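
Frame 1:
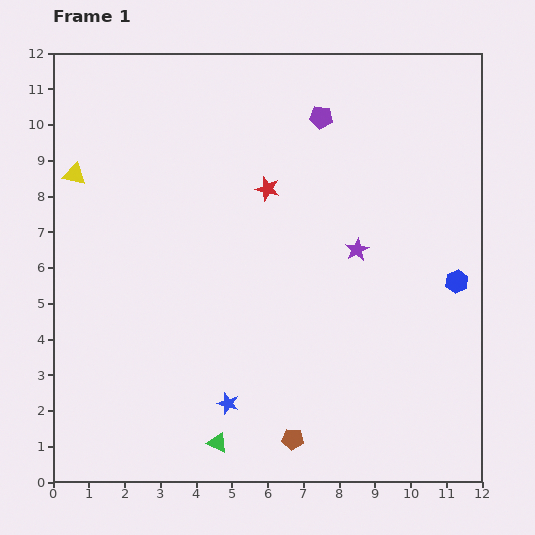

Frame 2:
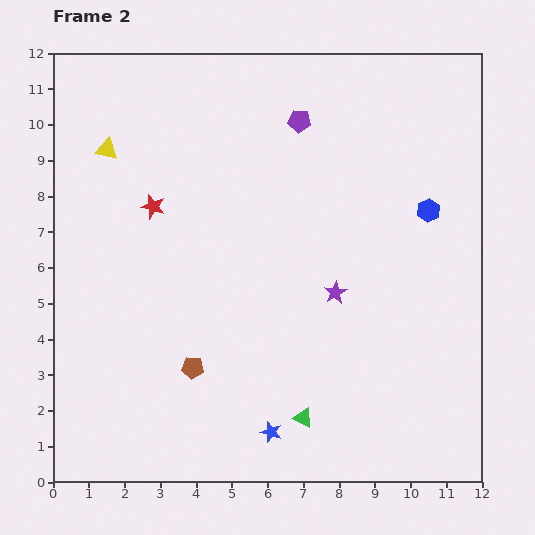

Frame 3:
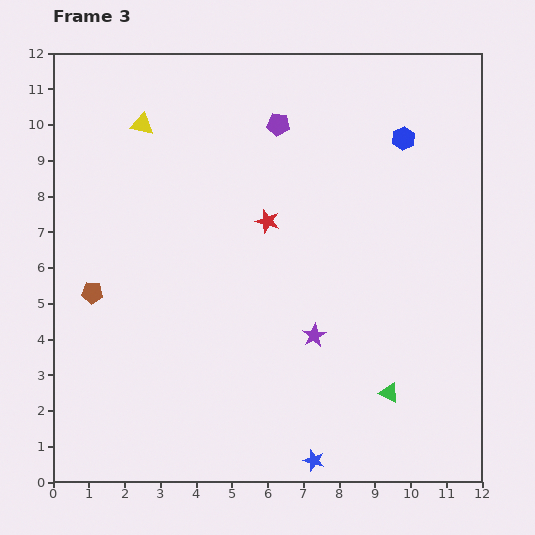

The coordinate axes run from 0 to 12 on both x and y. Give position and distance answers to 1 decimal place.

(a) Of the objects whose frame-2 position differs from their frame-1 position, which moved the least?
the purple pentagon

(moved 0.6)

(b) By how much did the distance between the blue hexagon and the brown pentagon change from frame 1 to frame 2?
+1.5

Distance in frame 1: 6.4. Distance in frame 2: 7.9.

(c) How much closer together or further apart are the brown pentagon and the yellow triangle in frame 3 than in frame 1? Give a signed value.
-4.7

Distance in frame 1: 9.6. Distance in frame 3: 4.9.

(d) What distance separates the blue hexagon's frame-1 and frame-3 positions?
4.3

The blue hexagon moved from (11.3, 5.6) to (9.8, 9.6), a distance of √(1.5² + 4.0²) ≈ 4.3.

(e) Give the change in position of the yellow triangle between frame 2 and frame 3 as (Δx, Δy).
(1.0, 0.7)

The yellow triangle was at (1.5, 9.3) in frame 2 and (2.5, 10.0) in frame 3.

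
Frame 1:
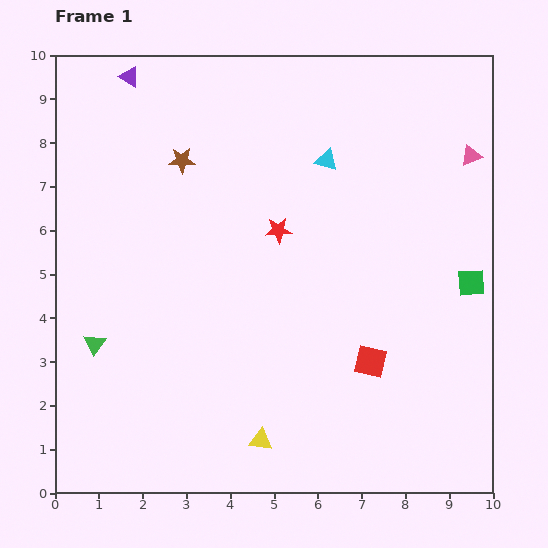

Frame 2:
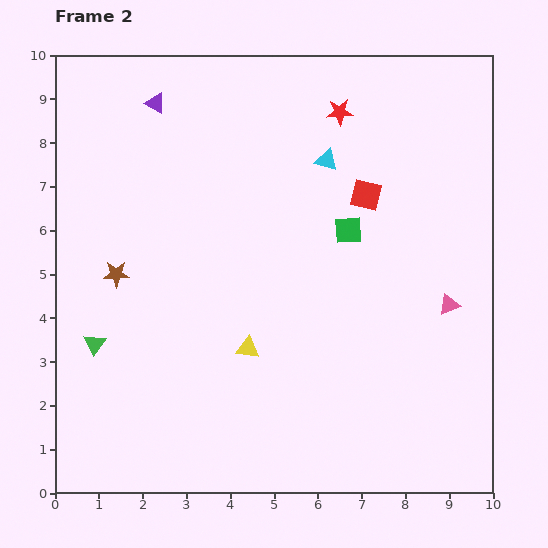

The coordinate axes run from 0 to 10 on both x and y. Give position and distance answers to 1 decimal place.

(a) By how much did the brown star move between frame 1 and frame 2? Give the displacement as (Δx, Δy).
(-1.5, -2.6)

The brown star was at (2.9, 7.6) in frame 1 and (1.4, 5.0) in frame 2.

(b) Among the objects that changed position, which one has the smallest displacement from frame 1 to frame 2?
the purple triangle

(moved 0.8)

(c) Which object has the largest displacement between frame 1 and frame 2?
the red square

(moved 3.8; next 3.4)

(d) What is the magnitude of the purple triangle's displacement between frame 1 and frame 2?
0.8

The purple triangle moved from (1.7, 9.5) to (2.3, 8.9), a distance of √(0.6² + 0.6²) ≈ 0.8.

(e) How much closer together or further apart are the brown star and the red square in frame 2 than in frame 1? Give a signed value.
-0.3

Distance in frame 1: 6.3. Distance in frame 2: 6.0.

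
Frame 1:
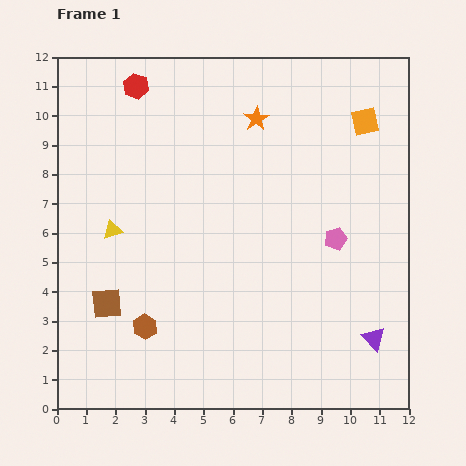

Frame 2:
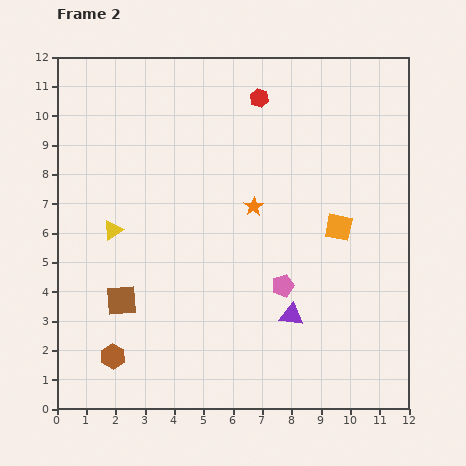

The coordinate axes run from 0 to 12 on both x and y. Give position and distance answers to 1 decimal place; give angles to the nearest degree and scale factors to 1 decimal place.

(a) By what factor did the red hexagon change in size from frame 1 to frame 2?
0.7×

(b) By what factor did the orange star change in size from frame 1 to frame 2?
0.8×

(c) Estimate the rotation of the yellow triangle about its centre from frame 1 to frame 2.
17° counter-clockwise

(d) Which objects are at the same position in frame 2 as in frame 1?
the yellow triangle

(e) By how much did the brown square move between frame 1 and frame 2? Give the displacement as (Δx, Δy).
(0.5, 0.1)

The brown square was at (1.7, 3.6) in frame 1 and (2.2, 3.7) in frame 2.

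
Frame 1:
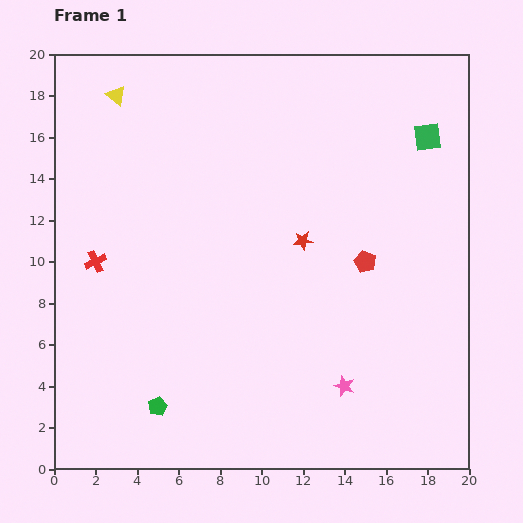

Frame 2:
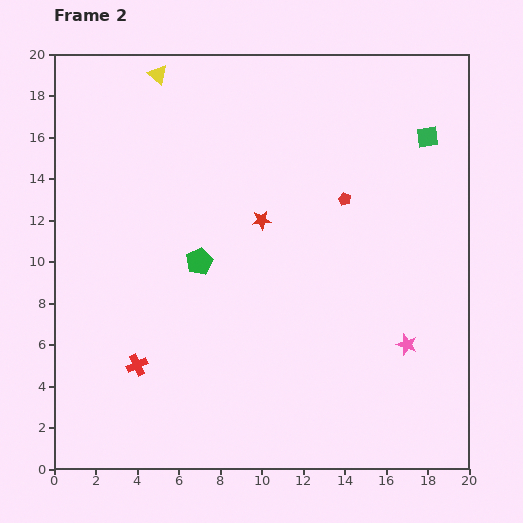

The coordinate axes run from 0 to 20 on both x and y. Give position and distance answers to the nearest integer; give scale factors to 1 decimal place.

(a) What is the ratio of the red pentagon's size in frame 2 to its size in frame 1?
0.6×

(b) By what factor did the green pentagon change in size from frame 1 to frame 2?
1.4×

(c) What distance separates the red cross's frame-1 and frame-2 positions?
5

The red cross moved from (2, 10) to (4, 5), a distance of √(2² + 5²) ≈ 5.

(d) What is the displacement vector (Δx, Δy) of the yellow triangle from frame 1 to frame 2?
(2, 1)

The yellow triangle was at (3, 18) in frame 1 and (5, 19) in frame 2.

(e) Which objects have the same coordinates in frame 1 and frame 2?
the green square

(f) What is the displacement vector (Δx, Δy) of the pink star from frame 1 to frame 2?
(3, 2)

The pink star was at (14, 4) in frame 1 and (17, 6) in frame 2.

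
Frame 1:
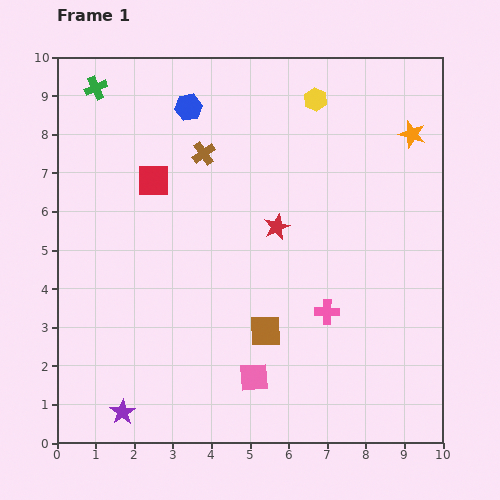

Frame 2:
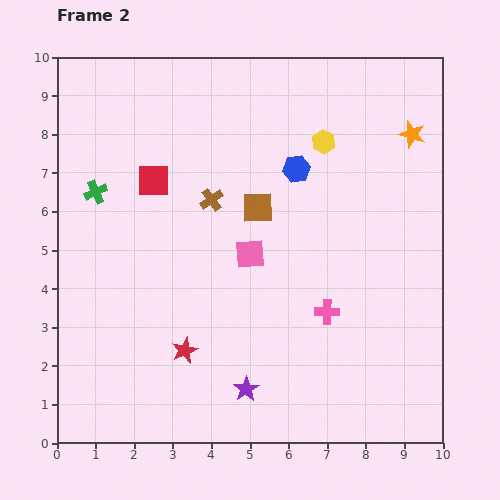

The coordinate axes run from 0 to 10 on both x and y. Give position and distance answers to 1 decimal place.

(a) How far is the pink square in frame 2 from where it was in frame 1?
3.2

The pink square moved from (5.1, 1.7) to (5.0, 4.9), a distance of √(0.1² + 3.2²) ≈ 3.2.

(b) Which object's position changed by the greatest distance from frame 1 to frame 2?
the red star

(moved 4.0; next 3.3)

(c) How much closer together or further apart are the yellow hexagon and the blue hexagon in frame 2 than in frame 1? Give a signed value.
-2.3

Distance in frame 1: 3.3. Distance in frame 2: 1.0.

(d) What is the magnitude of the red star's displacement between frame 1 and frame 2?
4.0

The red star moved from (5.7, 5.6) to (3.3, 2.4), a distance of √(2.4² + 3.2²) ≈ 4.0.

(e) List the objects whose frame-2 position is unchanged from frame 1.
the orange star, the red square, the pink cross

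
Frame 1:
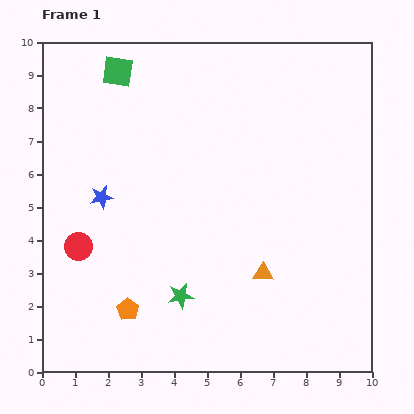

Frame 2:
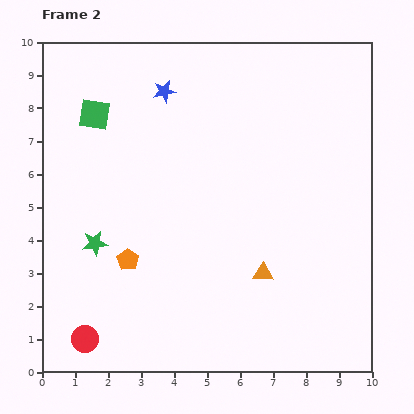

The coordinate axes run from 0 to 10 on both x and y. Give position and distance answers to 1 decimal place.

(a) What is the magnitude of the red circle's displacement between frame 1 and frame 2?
2.8

The red circle moved from (1.1, 3.8) to (1.3, 1.0), a distance of √(0.2² + 2.8²) ≈ 2.8.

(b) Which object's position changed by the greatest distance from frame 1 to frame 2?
the blue star

(moved 3.7; next 3.1)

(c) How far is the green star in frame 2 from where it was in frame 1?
3.1

The green star moved from (4.2, 2.3) to (1.6, 3.9), a distance of √(2.6² + 1.6²) ≈ 3.1.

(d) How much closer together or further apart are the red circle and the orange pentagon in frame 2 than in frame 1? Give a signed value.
+0.3

Distance in frame 1: 2.4. Distance in frame 2: 2.7.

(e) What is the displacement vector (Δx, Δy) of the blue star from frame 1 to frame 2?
(1.9, 3.2)

The blue star was at (1.8, 5.3) in frame 1 and (3.7, 8.5) in frame 2.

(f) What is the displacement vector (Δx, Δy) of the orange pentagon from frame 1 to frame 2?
(0.0, 1.5)

The orange pentagon was at (2.6, 1.9) in frame 1 and (2.6, 3.4) in frame 2.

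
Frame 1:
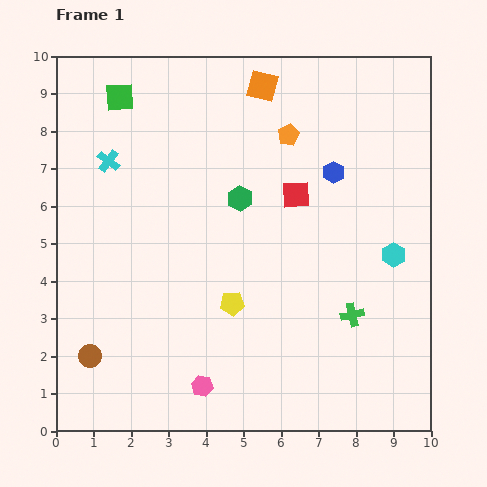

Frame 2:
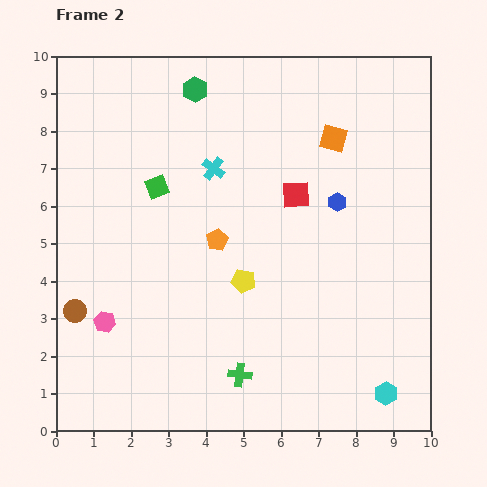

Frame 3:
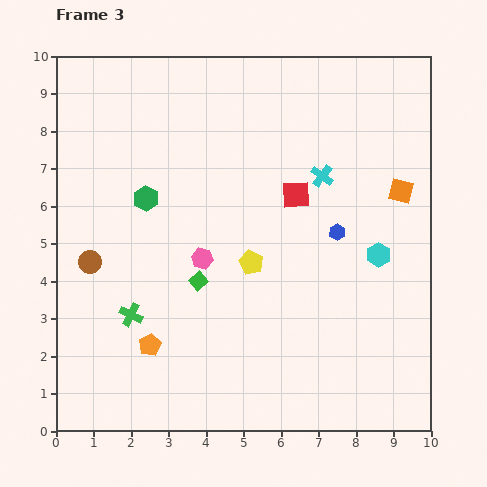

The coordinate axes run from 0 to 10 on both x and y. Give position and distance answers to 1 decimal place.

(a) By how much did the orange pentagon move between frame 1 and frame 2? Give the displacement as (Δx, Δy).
(-1.9, -2.8)

The orange pentagon was at (6.2, 7.9) in frame 1 and (4.3, 5.1) in frame 2.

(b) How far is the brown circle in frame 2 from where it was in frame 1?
1.3

The brown circle moved from (0.9, 2.0) to (0.5, 3.2), a distance of √(0.4² + 1.2²) ≈ 1.3.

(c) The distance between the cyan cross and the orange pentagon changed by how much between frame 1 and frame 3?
+1.5

Distance in frame 1: 4.9. Distance in frame 3: 6.4.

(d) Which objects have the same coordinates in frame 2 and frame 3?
the red square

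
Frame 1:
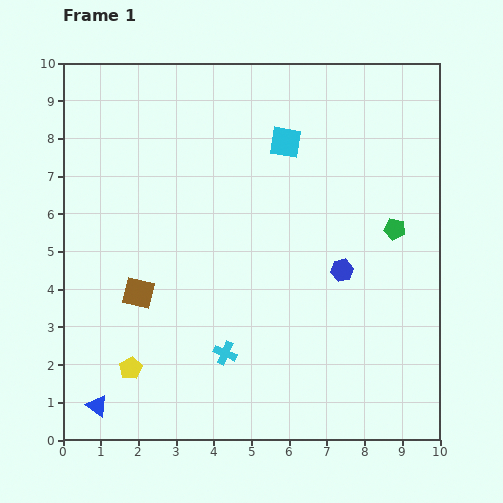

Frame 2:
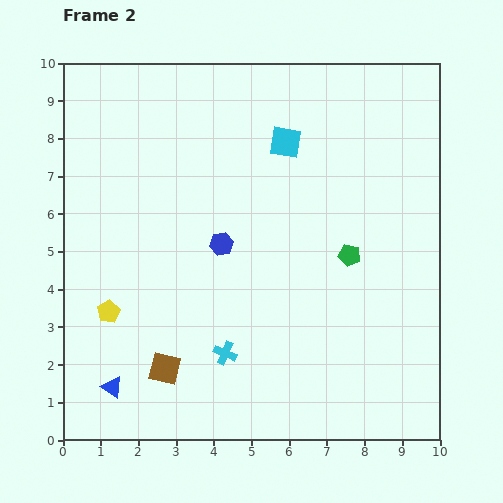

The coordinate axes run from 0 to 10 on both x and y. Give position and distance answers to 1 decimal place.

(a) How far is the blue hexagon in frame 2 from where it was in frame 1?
3.3

The blue hexagon moved from (7.4, 4.5) to (4.2, 5.2), a distance of √(3.2² + 0.7²) ≈ 3.3.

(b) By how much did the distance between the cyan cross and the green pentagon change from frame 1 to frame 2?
-1.4

Distance in frame 1: 5.6. Distance in frame 2: 4.2.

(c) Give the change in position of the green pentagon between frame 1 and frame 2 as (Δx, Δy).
(-1.2, -0.7)

The green pentagon was at (8.8, 5.6) in frame 1 and (7.6, 4.9) in frame 2.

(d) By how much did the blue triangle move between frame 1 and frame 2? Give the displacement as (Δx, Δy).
(0.4, 0.5)

The blue triangle was at (0.9, 0.9) in frame 1 and (1.3, 1.4) in frame 2.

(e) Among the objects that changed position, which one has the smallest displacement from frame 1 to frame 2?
the blue triangle

(moved 0.6)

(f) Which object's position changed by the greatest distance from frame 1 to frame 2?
the blue hexagon

(moved 3.3; next 2.1)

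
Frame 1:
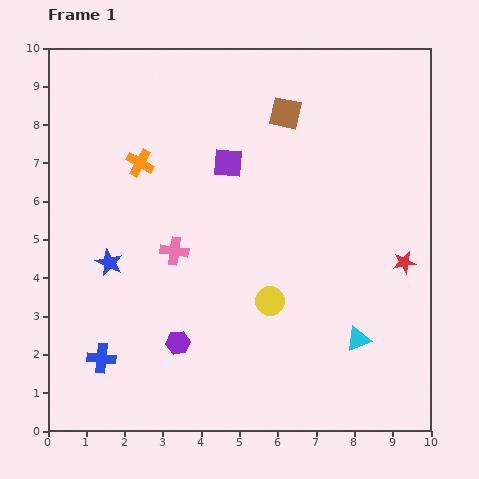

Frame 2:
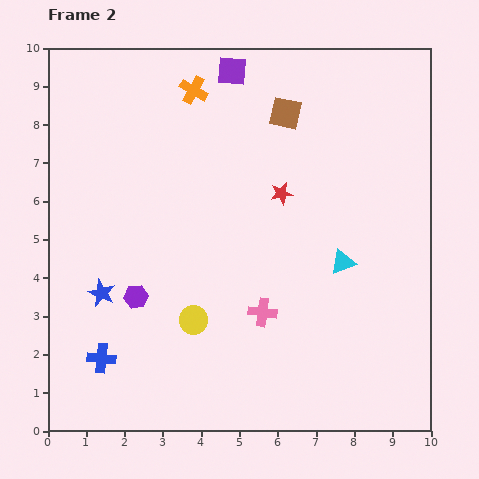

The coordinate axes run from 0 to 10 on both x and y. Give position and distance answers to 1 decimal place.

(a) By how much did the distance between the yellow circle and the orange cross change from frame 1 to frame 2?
+1.0

Distance in frame 1: 5.0. Distance in frame 2: 6.0.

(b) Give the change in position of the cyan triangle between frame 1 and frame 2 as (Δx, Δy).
(-0.4, 2.0)

The cyan triangle was at (8.1, 2.4) in frame 1 and (7.7, 4.4) in frame 2.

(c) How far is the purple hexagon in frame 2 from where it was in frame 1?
1.6

The purple hexagon moved from (3.4, 2.3) to (2.3, 3.5), a distance of √(1.1² + 1.2²) ≈ 1.6.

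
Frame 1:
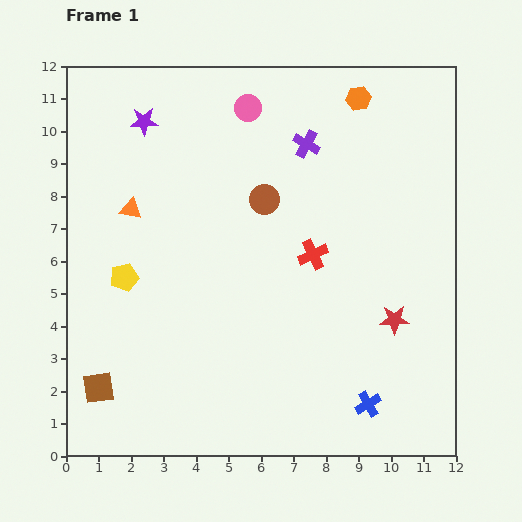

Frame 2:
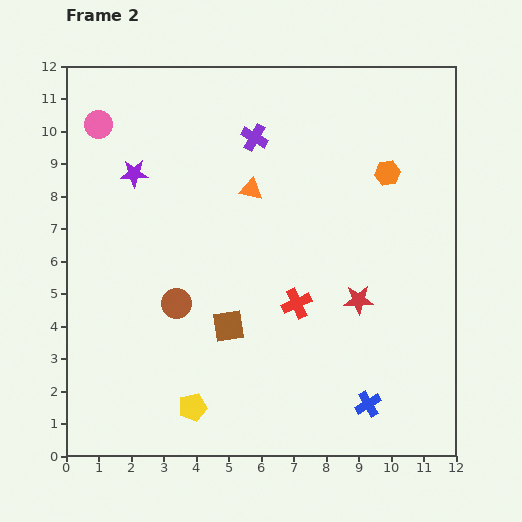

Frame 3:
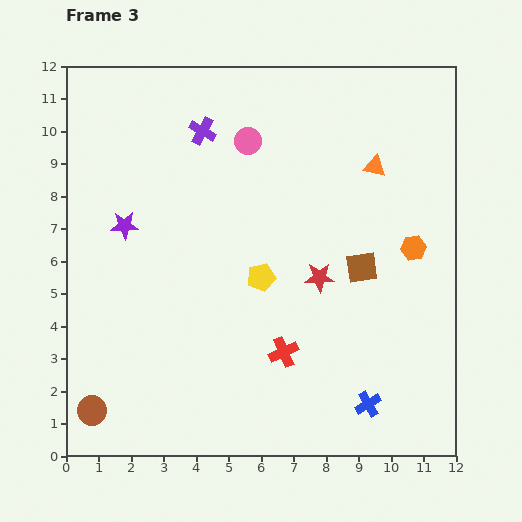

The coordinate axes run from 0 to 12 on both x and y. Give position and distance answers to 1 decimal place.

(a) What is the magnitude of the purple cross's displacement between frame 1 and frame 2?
1.6

The purple cross moved from (7.4, 9.6) to (5.8, 9.8), a distance of √(1.6² + 0.2²) ≈ 1.6.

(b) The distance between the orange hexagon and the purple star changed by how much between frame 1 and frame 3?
+2.3

Distance in frame 1: 6.6. Distance in frame 3: 8.9.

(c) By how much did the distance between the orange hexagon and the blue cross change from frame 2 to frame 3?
-2.1

Distance in frame 2: 7.1. Distance in frame 3: 5.0.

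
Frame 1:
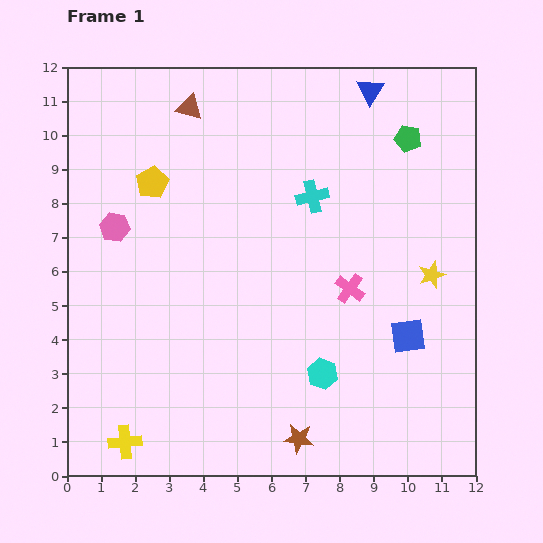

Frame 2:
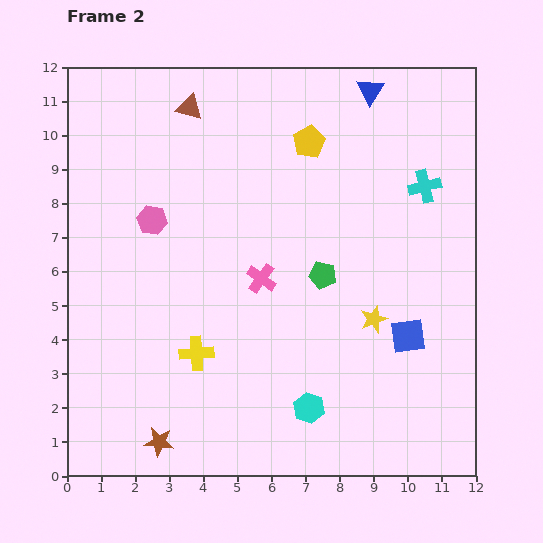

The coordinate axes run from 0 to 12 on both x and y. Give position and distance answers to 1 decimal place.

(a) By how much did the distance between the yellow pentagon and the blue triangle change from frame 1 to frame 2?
-4.6

Distance in frame 1: 6.9. Distance in frame 2: 2.3.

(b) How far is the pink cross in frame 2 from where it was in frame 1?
2.6

The pink cross moved from (8.3, 5.5) to (5.7, 5.8), a distance of √(2.6² + 0.3²) ≈ 2.6.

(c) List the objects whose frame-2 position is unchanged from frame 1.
the brown triangle, the blue square, the blue triangle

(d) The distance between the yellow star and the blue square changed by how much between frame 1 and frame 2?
-0.8

Distance in frame 1: 1.9. Distance in frame 2: 1.1.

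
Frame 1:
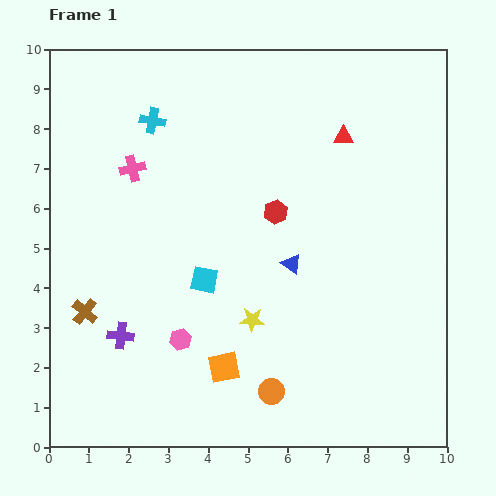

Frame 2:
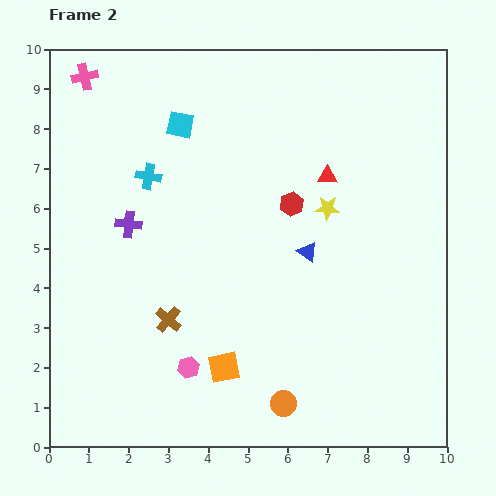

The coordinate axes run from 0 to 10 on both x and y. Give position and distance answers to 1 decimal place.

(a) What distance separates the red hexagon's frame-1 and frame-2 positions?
0.4

The red hexagon moved from (5.7, 5.9) to (6.1, 6.1), a distance of √(0.4² + 0.2²) ≈ 0.4.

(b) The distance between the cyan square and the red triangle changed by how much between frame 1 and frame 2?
-1.1

Distance in frame 1: 5.0. Distance in frame 2: 3.9.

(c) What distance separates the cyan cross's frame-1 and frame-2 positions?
1.4

The cyan cross moved from (2.6, 8.2) to (2.5, 6.8), a distance of √(0.1² + 1.4²) ≈ 1.4.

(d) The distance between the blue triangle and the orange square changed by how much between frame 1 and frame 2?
+0.5

Distance in frame 1: 3.1. Distance in frame 2: 3.6.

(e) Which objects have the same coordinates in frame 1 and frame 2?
the orange square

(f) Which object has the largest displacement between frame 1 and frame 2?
the cyan square

(moved 3.9; next 3.4)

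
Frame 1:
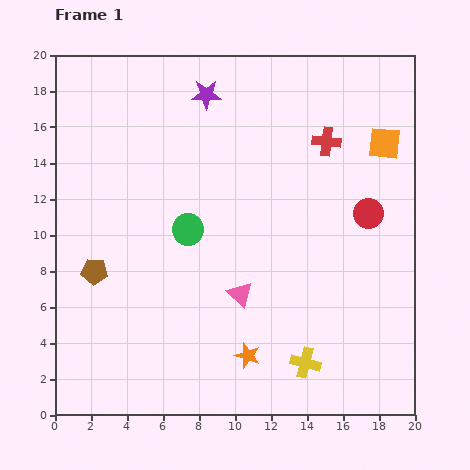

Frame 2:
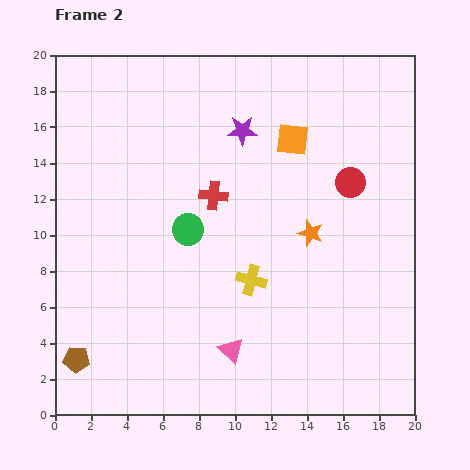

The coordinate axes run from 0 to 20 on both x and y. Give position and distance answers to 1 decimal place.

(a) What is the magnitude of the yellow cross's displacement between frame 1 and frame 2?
5.5

The yellow cross moved from (13.9, 2.9) to (10.9, 7.5), a distance of √(3.0² + 4.6²) ≈ 5.5.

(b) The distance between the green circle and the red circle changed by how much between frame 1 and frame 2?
-0.6

Distance in frame 1: 10.0. Distance in frame 2: 9.4.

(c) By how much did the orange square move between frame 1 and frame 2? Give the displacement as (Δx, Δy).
(-5.1, 0.2)

The orange square was at (18.3, 15.1) in frame 1 and (13.2, 15.3) in frame 2.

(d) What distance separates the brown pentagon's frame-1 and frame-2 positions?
5.0

The brown pentagon moved from (2.2, 8.0) to (1.2, 3.1), a distance of √(1.0² + 4.9²) ≈ 5.0.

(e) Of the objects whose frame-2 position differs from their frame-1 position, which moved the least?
the red circle

(moved 2.0)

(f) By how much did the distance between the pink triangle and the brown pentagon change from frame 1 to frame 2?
+0.4

Distance in frame 1: 8.2. Distance in frame 2: 8.6.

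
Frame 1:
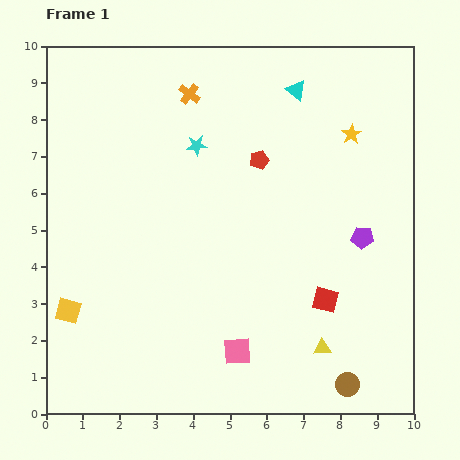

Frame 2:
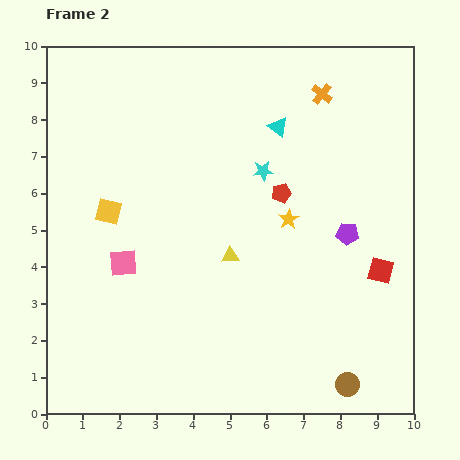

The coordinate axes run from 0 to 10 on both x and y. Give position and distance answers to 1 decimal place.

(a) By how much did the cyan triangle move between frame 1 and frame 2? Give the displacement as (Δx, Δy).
(-0.5, -1.0)

The cyan triangle was at (6.8, 8.8) in frame 1 and (6.3, 7.8) in frame 2.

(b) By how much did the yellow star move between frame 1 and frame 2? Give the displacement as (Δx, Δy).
(-1.7, -2.3)

The yellow star was at (8.3, 7.6) in frame 1 and (6.6, 5.3) in frame 2.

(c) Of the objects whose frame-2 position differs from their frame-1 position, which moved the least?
the purple pentagon

(moved 0.4)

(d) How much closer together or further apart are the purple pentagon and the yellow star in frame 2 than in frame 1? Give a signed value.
-1.2

Distance in frame 1: 2.8. Distance in frame 2: 1.6.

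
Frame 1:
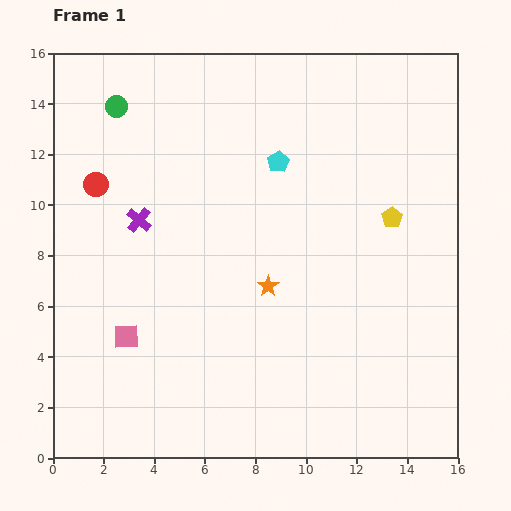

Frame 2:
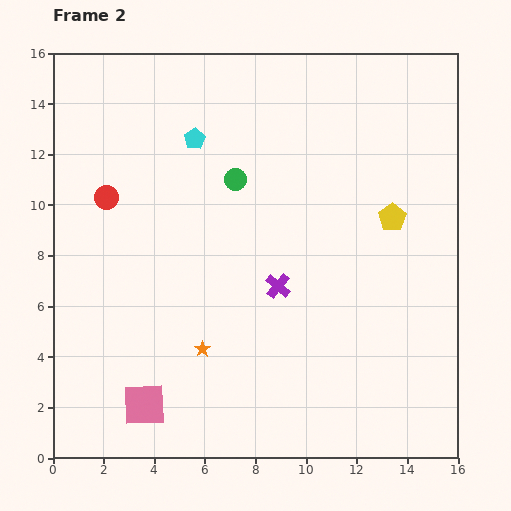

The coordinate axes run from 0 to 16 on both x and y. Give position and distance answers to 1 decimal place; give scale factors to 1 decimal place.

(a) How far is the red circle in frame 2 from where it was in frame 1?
0.6

The red circle moved from (1.7, 10.8) to (2.1, 10.3), a distance of √(0.4² + 0.5²) ≈ 0.6.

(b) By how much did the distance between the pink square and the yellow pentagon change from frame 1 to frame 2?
+0.8

Distance in frame 1: 11.5. Distance in frame 2: 12.3.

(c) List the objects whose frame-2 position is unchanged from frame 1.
the yellow pentagon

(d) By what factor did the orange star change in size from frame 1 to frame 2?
0.7×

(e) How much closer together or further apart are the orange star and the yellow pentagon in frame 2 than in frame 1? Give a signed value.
+3.5

Distance in frame 1: 5.6. Distance in frame 2: 9.1.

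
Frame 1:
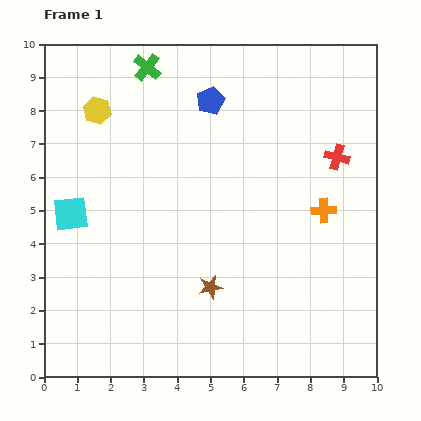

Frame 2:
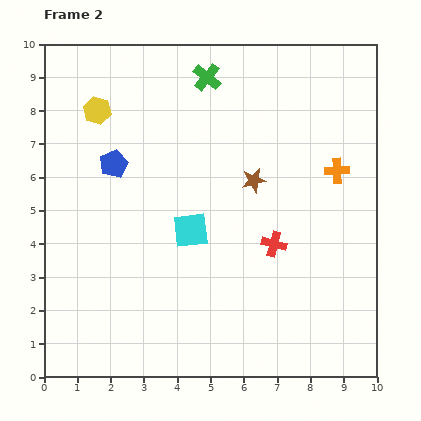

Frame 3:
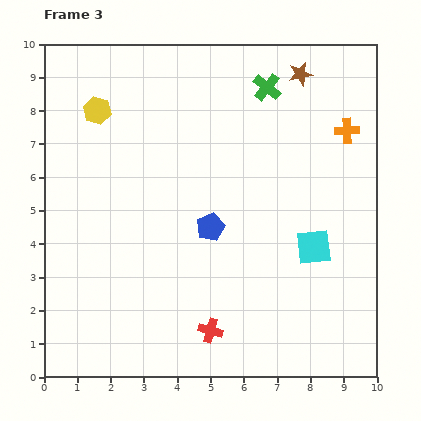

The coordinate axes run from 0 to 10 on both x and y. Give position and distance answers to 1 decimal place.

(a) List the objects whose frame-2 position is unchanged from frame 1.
the yellow hexagon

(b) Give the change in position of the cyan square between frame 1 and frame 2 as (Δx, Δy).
(3.6, -0.5)

The cyan square was at (0.8, 4.9) in frame 1 and (4.4, 4.4) in frame 2.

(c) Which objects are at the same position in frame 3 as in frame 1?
the yellow hexagon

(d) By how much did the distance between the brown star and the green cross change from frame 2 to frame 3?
-2.3

Distance in frame 2: 3.4. Distance in frame 3: 1.1.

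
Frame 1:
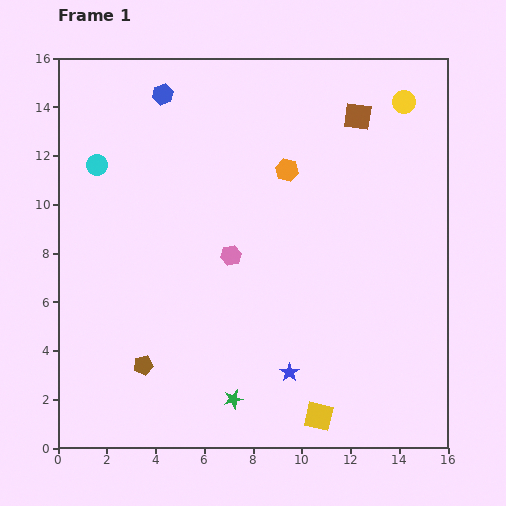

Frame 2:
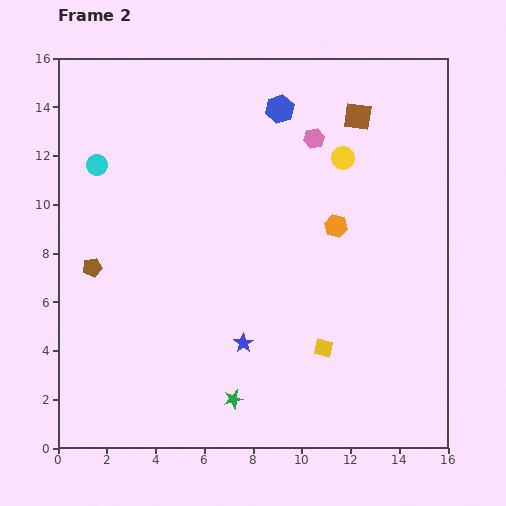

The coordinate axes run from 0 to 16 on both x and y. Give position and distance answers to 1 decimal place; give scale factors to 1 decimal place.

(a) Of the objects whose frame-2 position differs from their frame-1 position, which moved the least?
the blue star

(moved 2.2)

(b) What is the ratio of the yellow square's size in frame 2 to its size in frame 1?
0.6×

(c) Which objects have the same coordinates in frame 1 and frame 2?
the cyan circle, the green star, the brown square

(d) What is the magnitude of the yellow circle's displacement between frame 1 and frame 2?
3.4

The yellow circle moved from (14.2, 14.2) to (11.7, 11.9), a distance of √(2.5² + 2.3²) ≈ 3.4.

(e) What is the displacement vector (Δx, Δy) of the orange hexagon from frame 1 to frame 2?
(2.0, -2.3)

The orange hexagon was at (9.4, 11.4) in frame 1 and (11.4, 9.1) in frame 2.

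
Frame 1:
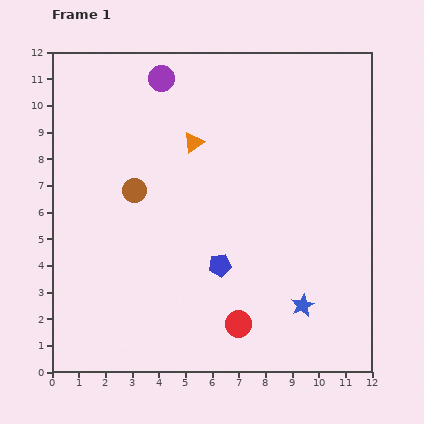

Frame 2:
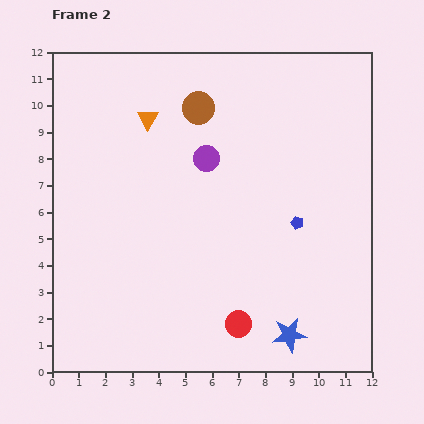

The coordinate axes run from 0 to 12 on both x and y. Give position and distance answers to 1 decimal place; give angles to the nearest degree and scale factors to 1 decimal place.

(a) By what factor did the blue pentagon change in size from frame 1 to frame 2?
0.6×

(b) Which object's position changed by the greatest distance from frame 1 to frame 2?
the brown circle

(moved 3.9; next 3.4)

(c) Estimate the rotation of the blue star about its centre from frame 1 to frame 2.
18° clockwise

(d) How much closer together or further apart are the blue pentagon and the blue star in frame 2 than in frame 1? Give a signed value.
+0.8

Distance in frame 1: 3.4. Distance in frame 2: 4.2.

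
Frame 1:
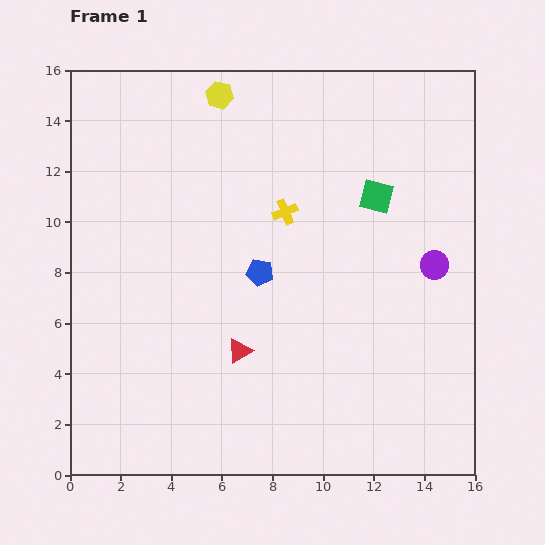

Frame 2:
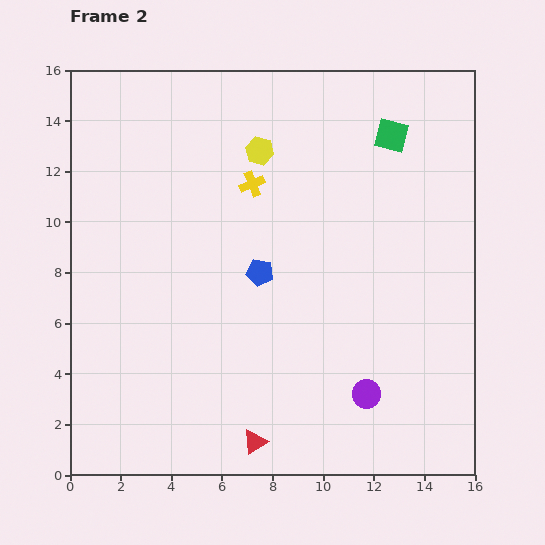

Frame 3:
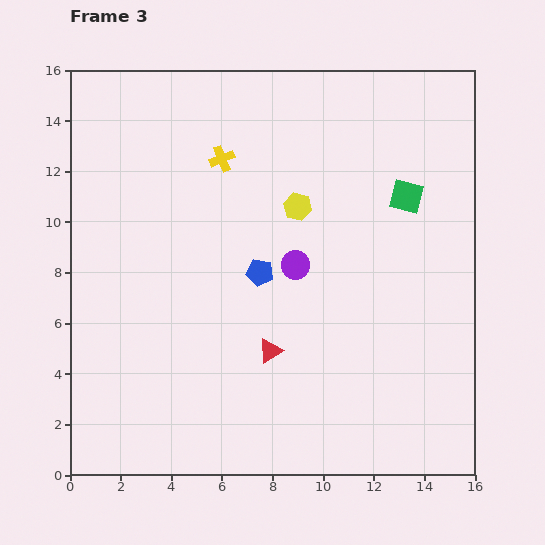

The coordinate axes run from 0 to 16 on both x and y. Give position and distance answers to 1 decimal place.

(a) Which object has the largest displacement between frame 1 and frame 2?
the purple circle

(moved 5.8; next 3.6)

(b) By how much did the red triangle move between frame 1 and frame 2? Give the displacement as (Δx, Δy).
(0.6, -3.6)

The red triangle was at (6.7, 4.9) in frame 1 and (7.3, 1.3) in frame 2.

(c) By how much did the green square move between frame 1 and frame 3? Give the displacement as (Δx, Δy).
(1.2, 0.0)

The green square was at (12.1, 11.0) in frame 1 and (13.3, 11.0) in frame 3.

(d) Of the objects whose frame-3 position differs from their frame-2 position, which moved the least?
the yellow cross

(moved 1.6)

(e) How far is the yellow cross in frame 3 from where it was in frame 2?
1.6

The yellow cross moved from (7.2, 11.5) to (6.0, 12.5), a distance of √(1.2² + 1.0²) ≈ 1.6.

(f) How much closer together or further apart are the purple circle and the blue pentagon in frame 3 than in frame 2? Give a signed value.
-5.0

Distance in frame 2: 6.4. Distance in frame 3: 1.4.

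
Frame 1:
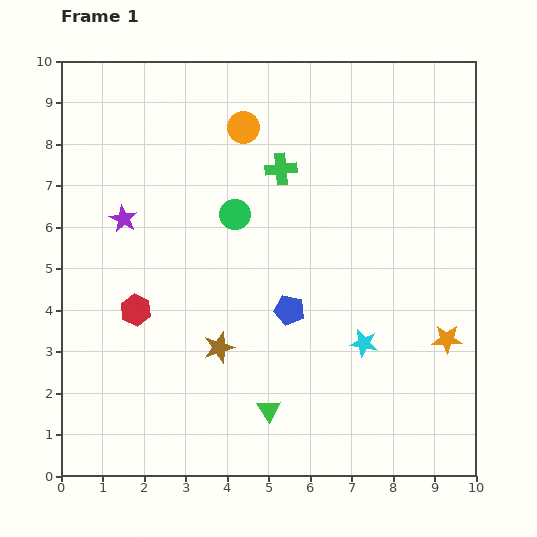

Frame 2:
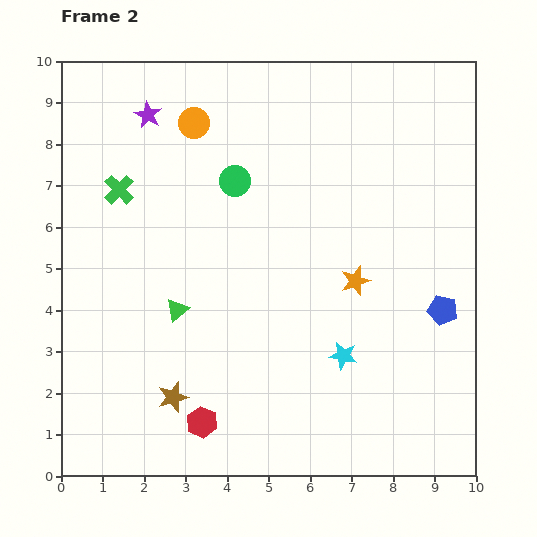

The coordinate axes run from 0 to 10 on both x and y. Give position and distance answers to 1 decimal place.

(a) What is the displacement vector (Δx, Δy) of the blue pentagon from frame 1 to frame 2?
(3.7, 0.0)

The blue pentagon was at (5.5, 4.0) in frame 1 and (9.2, 4.0) in frame 2.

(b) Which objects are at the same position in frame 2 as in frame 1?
none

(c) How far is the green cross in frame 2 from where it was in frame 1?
3.9

The green cross moved from (5.3, 7.4) to (1.4, 6.9), a distance of √(3.9² + 0.5²) ≈ 3.9.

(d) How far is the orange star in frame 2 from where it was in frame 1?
2.6

The orange star moved from (9.3, 3.3) to (7.1, 4.7), a distance of √(2.2² + 1.4²) ≈ 2.6.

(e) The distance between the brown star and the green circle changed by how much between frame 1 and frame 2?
+2.2

Distance in frame 1: 3.2. Distance in frame 2: 5.4.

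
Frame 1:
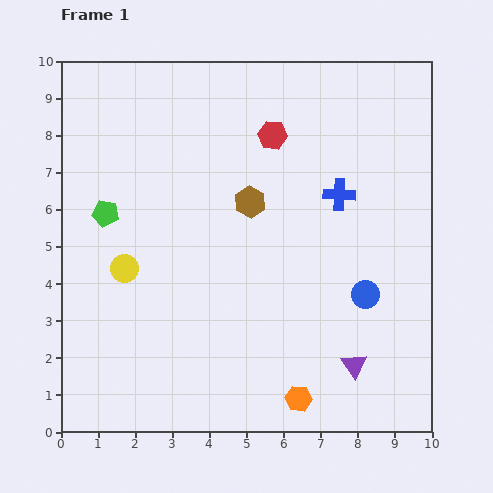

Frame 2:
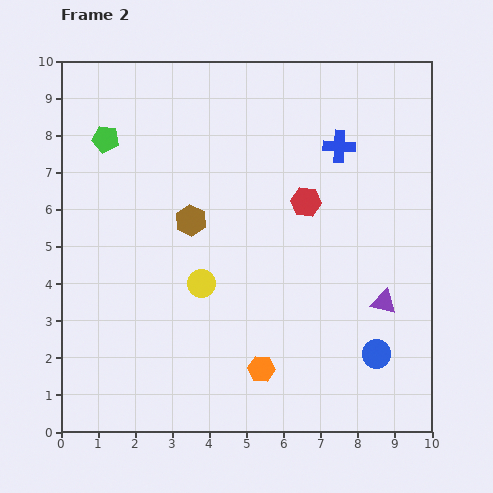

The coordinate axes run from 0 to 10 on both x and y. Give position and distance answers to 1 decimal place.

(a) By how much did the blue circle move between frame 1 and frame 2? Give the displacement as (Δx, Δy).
(0.3, -1.6)

The blue circle was at (8.2, 3.7) in frame 1 and (8.5, 2.1) in frame 2.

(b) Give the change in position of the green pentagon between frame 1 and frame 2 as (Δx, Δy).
(0.0, 2.0)

The green pentagon was at (1.2, 5.9) in frame 1 and (1.2, 7.9) in frame 2.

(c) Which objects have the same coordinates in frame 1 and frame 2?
none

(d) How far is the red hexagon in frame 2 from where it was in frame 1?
2.0

The red hexagon moved from (5.7, 8.0) to (6.6, 6.2), a distance of √(0.9² + 1.8²) ≈ 2.0.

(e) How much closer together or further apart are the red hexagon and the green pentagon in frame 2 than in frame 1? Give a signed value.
+0.7

Distance in frame 1: 5.0. Distance in frame 2: 5.7.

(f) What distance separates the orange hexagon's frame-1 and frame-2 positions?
1.3

The orange hexagon moved from (6.4, 0.9) to (5.4, 1.7), a distance of √(1.0² + 0.8²) ≈ 1.3.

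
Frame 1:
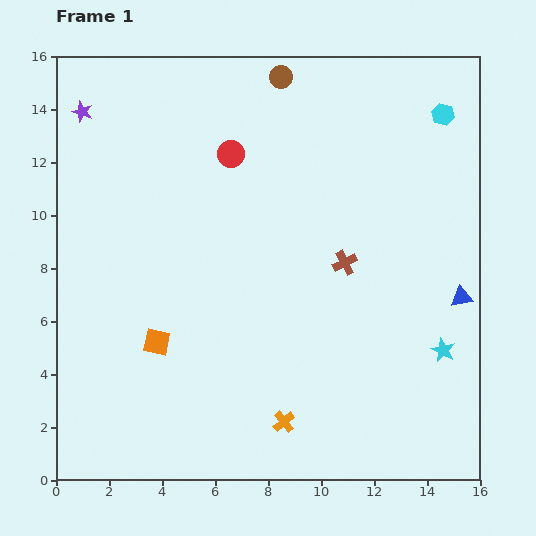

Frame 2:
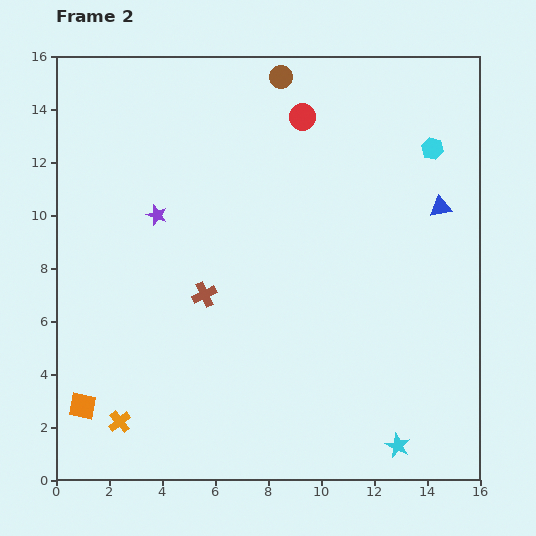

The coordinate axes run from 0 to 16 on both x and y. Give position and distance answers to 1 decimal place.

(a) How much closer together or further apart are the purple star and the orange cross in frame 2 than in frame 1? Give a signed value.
-6.1

Distance in frame 1: 14.0. Distance in frame 2: 7.9.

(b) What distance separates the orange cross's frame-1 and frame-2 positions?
6.2

The orange cross moved from (8.6, 2.2) to (2.4, 2.2), a distance of √(6.2² + 0.0²) ≈ 6.2.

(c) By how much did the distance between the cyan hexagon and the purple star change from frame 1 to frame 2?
-2.9

Distance in frame 1: 13.6. Distance in frame 2: 10.7.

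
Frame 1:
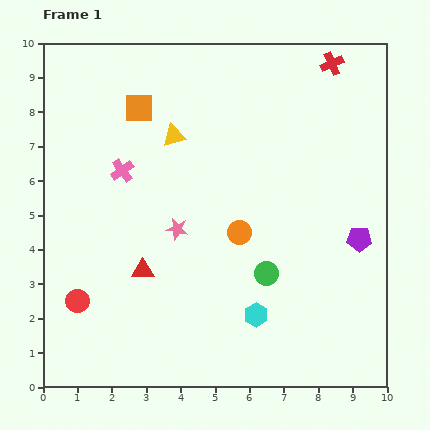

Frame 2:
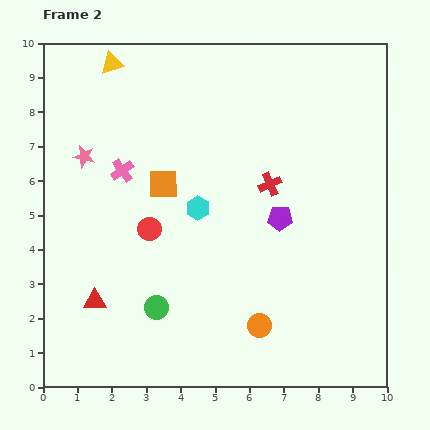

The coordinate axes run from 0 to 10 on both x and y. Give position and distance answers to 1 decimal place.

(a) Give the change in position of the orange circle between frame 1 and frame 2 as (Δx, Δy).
(0.6, -2.7)

The orange circle was at (5.7, 4.5) in frame 1 and (6.3, 1.8) in frame 2.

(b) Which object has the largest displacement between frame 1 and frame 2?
the red cross

(moved 3.9; next 3.5)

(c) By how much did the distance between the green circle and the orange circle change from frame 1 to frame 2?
+1.6

Distance in frame 1: 1.4. Distance in frame 2: 3.0.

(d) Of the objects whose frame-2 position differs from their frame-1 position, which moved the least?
the red triangle

(moved 1.7)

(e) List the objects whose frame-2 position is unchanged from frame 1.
the pink cross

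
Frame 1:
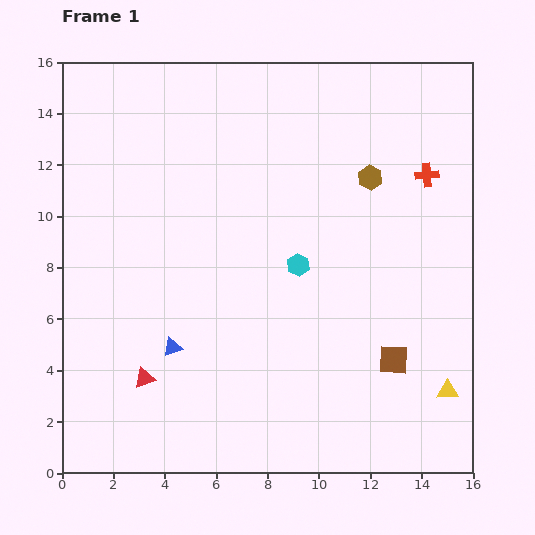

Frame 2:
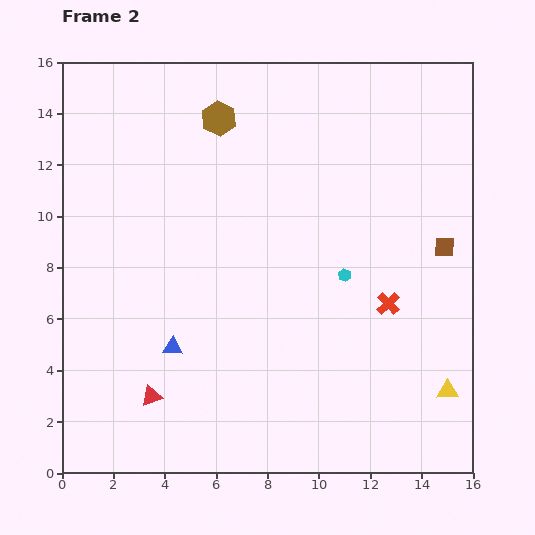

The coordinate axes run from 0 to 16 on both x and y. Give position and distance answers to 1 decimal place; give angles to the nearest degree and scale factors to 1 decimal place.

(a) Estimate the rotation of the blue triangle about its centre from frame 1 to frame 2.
22° clockwise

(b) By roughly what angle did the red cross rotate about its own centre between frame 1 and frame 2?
37° counter-clockwise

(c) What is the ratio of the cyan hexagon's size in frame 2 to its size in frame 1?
0.6×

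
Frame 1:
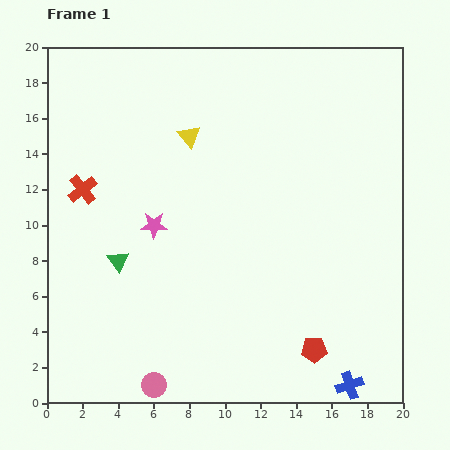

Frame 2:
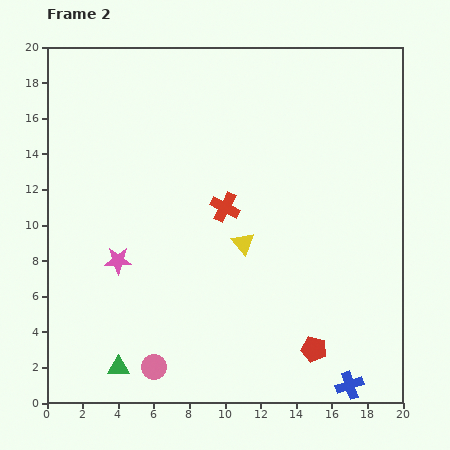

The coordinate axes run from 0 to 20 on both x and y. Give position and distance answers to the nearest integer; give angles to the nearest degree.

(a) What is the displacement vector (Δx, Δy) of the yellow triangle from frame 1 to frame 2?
(3, -6)

The yellow triangle was at (8, 15) in frame 1 and (11, 9) in frame 2.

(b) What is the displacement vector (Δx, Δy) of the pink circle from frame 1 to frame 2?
(0, 1)

The pink circle was at (6, 1) in frame 1 and (6, 2) in frame 2.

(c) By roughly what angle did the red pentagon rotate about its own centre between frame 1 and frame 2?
17° clockwise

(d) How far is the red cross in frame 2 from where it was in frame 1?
8

The red cross moved from (2, 12) to (10, 11), a distance of √(8² + 1²) ≈ 8.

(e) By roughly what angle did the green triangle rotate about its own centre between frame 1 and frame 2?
54° counter-clockwise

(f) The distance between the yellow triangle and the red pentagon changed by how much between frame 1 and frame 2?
-7

Distance in frame 1: 14. Distance in frame 2: 7.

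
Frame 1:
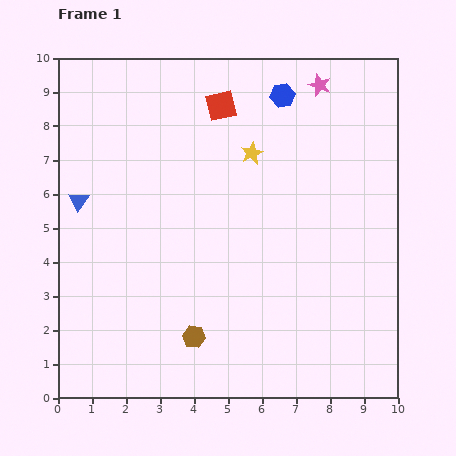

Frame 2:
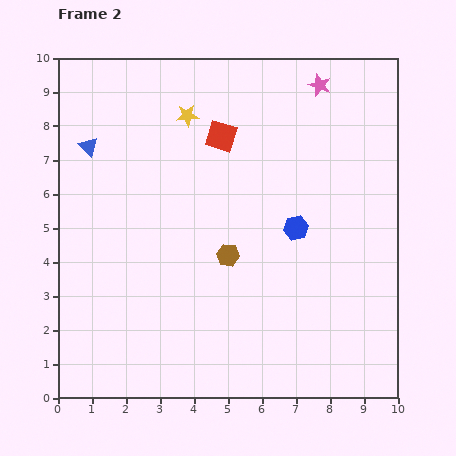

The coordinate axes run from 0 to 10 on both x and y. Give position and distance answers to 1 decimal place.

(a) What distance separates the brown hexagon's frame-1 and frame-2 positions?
2.6

The brown hexagon moved from (4.0, 1.8) to (5.0, 4.2), a distance of √(1.0² + 2.4²) ≈ 2.6.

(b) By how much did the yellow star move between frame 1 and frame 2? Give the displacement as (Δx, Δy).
(-1.9, 1.1)

The yellow star was at (5.7, 7.2) in frame 1 and (3.8, 8.3) in frame 2.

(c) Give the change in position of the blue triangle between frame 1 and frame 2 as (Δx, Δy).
(0.3, 1.6)

The blue triangle was at (0.6, 5.8) in frame 1 and (0.9, 7.4) in frame 2.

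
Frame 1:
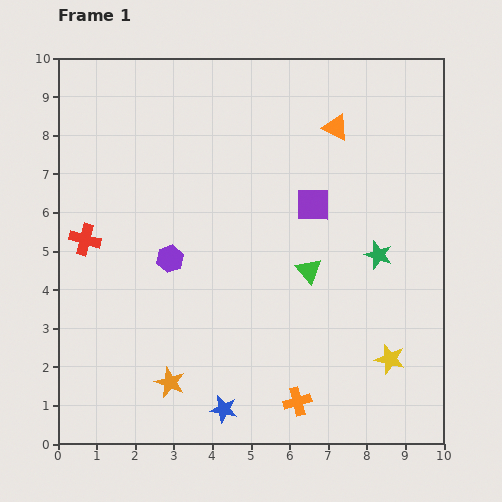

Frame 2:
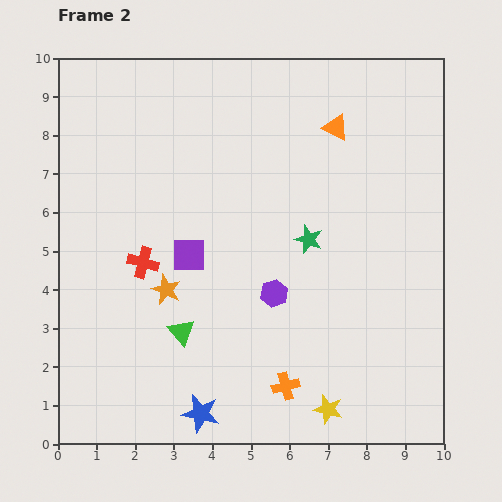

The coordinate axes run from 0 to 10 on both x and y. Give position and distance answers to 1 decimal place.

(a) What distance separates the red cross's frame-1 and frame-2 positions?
1.6

The red cross moved from (0.7, 5.3) to (2.2, 4.7), a distance of √(1.5² + 0.6²) ≈ 1.6.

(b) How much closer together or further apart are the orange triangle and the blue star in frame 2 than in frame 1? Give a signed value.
+0.3

Distance in frame 1: 7.9. Distance in frame 2: 8.2.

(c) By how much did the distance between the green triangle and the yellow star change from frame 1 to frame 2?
+1.2

Distance in frame 1: 3.1. Distance in frame 2: 4.3.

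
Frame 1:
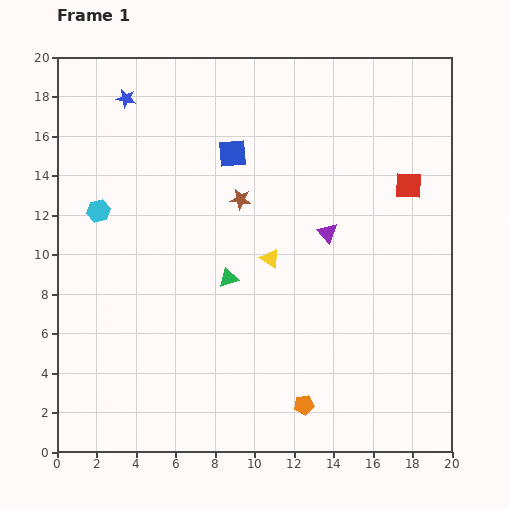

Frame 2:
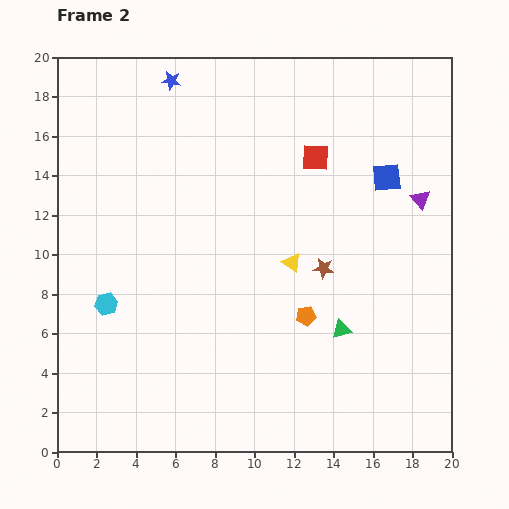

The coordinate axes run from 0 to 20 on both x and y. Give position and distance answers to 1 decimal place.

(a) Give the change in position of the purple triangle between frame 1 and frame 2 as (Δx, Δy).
(4.7, 1.7)

The purple triangle was at (13.7, 11.1) in frame 1 and (18.4, 12.8) in frame 2.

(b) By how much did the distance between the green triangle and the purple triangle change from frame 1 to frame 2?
+2.2

Distance in frame 1: 5.5. Distance in frame 2: 7.7.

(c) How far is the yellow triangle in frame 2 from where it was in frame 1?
1.1

The yellow triangle moved from (10.8, 9.8) to (11.9, 9.6), a distance of √(1.1² + 0.2²) ≈ 1.1.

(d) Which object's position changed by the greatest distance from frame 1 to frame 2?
the blue square

(moved 7.9; next 6.3)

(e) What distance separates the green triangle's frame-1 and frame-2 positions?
6.3

The green triangle moved from (8.7, 8.8) to (14.4, 6.2), a distance of √(5.7² + 2.6²) ≈ 6.3.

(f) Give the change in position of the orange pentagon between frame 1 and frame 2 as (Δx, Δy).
(0.1, 4.5)

The orange pentagon was at (12.5, 2.4) in frame 1 and (12.6, 6.9) in frame 2.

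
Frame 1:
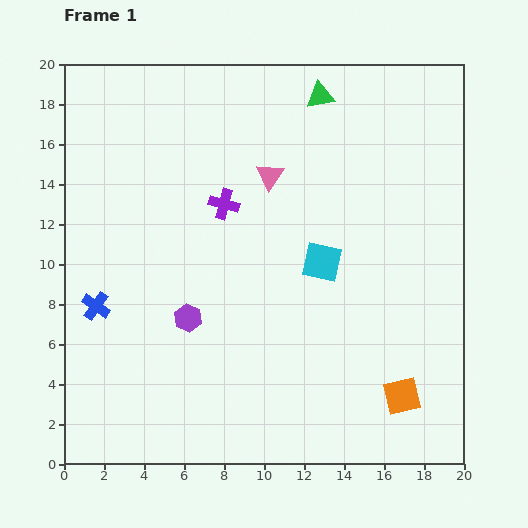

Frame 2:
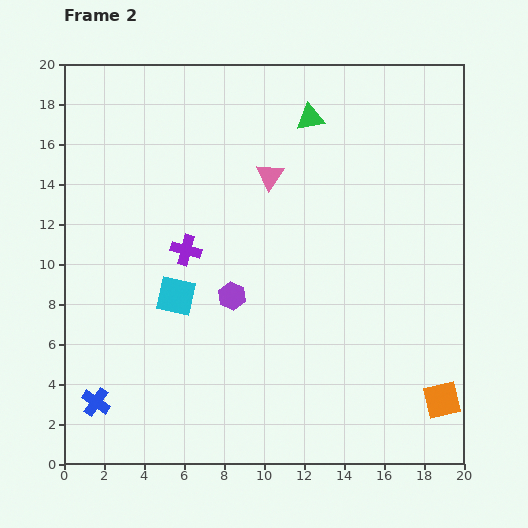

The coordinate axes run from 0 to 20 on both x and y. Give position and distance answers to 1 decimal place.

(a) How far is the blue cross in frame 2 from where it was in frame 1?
4.8

The blue cross moved from (1.6, 7.9) to (1.6, 3.1), a distance of √(0.0² + 4.8²) ≈ 4.8.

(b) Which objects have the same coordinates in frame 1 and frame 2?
the pink triangle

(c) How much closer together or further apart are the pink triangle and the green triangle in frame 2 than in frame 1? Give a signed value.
-1.2

Distance in frame 1: 4.7. Distance in frame 2: 3.5.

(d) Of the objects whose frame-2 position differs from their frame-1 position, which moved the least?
the green triangle

(moved 1.2)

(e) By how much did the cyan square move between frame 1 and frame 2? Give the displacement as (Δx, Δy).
(-7.3, -1.7)

The cyan square was at (12.9, 10.1) in frame 1 and (5.6, 8.4) in frame 2.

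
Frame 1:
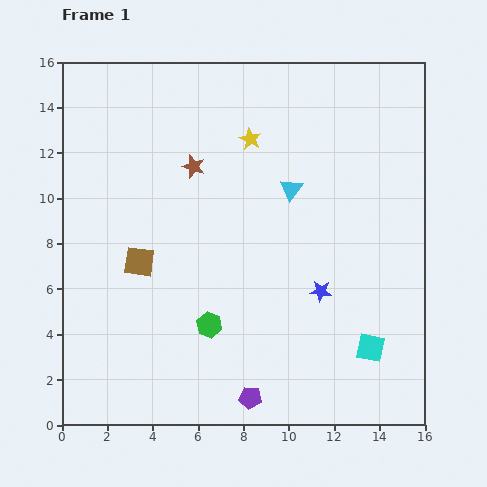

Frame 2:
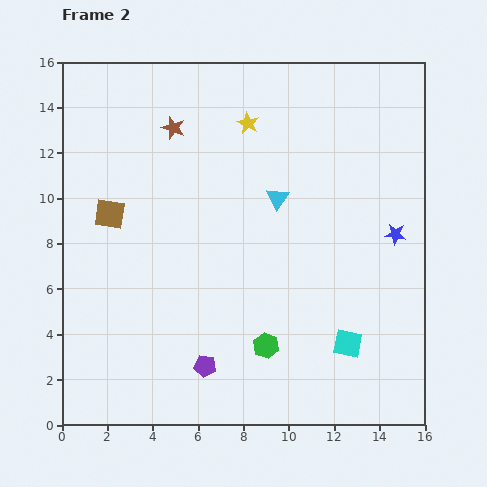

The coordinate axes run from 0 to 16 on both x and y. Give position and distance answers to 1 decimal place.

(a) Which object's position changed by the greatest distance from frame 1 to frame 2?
the blue star

(moved 4.1; next 2.7)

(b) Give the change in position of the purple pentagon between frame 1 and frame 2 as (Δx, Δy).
(-2.0, 1.4)

The purple pentagon was at (8.3, 1.2) in frame 1 and (6.3, 2.6) in frame 2.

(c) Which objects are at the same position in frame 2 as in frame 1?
none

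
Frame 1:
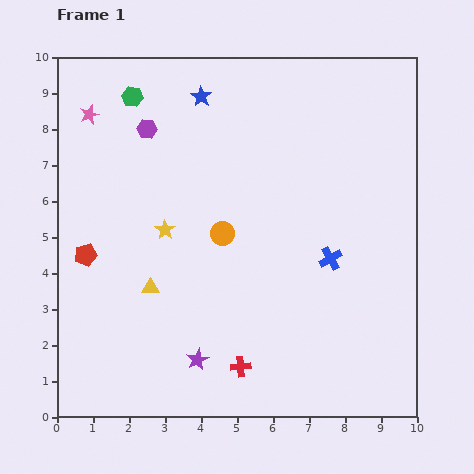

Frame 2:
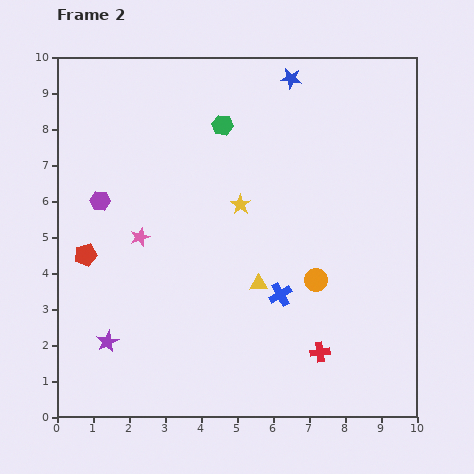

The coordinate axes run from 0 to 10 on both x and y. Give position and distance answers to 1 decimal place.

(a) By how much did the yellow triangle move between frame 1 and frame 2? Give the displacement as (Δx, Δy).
(3.0, 0.1)

The yellow triangle was at (2.6, 3.6) in frame 1 and (5.6, 3.7) in frame 2.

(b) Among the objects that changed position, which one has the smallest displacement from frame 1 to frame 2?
the blue cross

(moved 1.7)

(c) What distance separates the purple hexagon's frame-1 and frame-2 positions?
2.4

The purple hexagon moved from (2.5, 8.0) to (1.2, 6.0), a distance of √(1.3² + 2.0²) ≈ 2.4.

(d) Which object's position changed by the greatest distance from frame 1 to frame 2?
the pink star

(moved 3.7; next 3.0)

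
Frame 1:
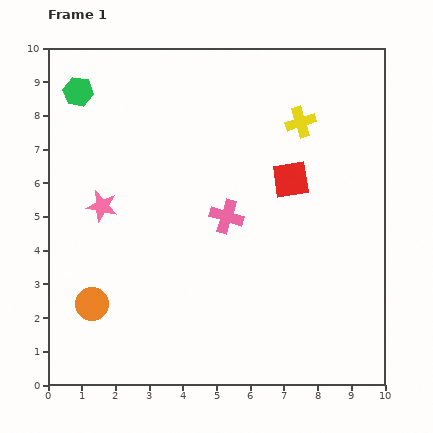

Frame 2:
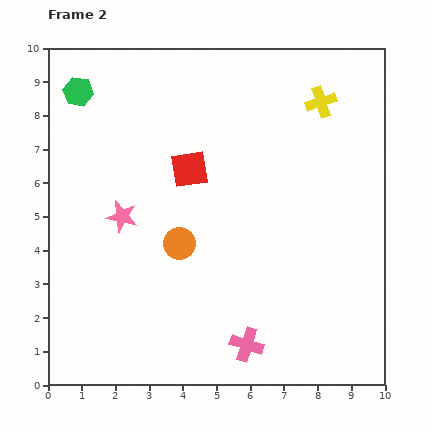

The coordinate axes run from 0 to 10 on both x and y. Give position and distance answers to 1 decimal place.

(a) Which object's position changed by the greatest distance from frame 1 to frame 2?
the pink cross

(moved 3.8; next 3.2)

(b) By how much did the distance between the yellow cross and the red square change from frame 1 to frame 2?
+2.7

Distance in frame 1: 1.7. Distance in frame 2: 4.4.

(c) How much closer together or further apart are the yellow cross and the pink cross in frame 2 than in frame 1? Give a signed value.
+3.9

Distance in frame 1: 3.6. Distance in frame 2: 7.5.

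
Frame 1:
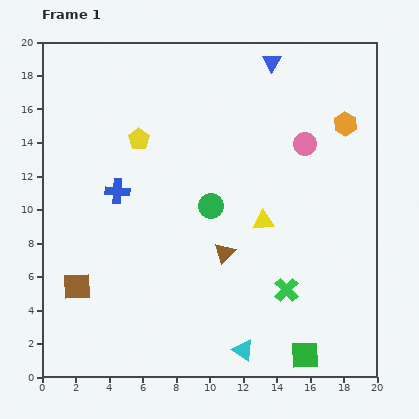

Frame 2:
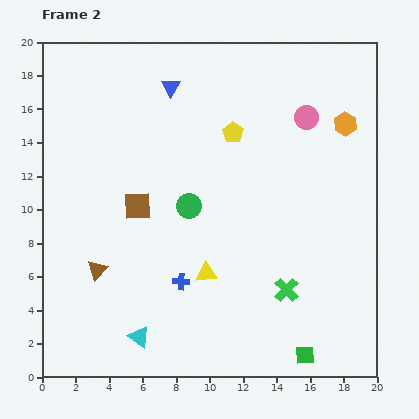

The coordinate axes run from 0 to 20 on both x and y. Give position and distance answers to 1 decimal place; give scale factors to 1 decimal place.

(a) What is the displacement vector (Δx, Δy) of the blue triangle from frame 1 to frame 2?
(-6.0, -1.5)

The blue triangle was at (13.7, 18.8) in frame 1 and (7.7, 17.3) in frame 2.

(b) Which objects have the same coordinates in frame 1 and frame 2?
the green cross, the orange hexagon, the green square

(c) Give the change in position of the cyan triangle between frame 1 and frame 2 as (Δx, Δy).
(-6.2, 0.8)

The cyan triangle was at (12.0, 1.6) in frame 1 and (5.8, 2.4) in frame 2.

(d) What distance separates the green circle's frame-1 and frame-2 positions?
1.3

The green circle moved from (10.1, 10.2) to (8.8, 10.2), a distance of √(1.3² + 0.0²) ≈ 1.3.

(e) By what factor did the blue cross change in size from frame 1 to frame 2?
0.7×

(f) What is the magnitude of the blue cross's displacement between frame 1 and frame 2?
6.6

The blue cross moved from (4.5, 11.1) to (8.3, 5.7), a distance of √(3.8² + 5.4²) ≈ 6.6.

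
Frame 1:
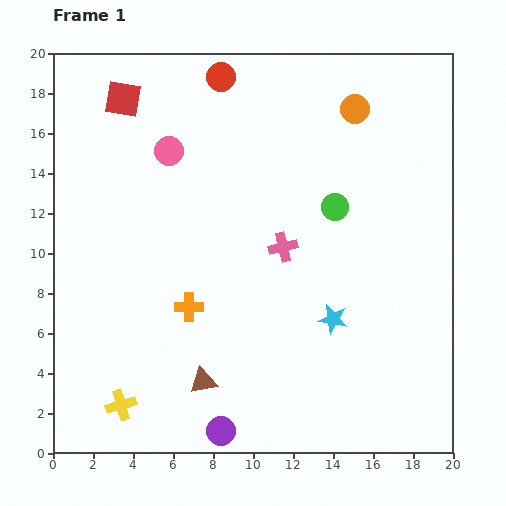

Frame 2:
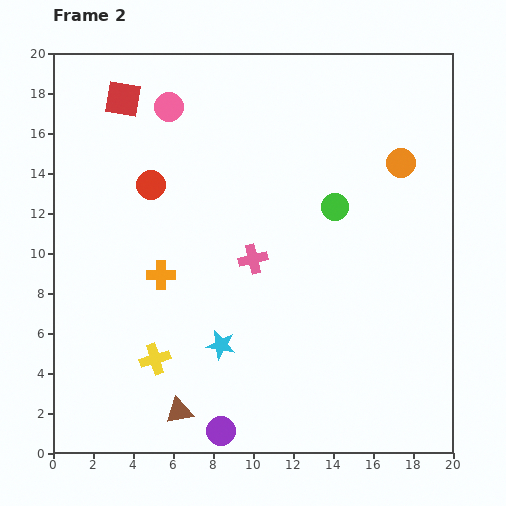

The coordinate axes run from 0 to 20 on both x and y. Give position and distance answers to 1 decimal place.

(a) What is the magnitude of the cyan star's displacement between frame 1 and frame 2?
5.7

The cyan star moved from (14.0, 6.7) to (8.4, 5.4), a distance of √(5.6² + 1.3²) ≈ 5.7.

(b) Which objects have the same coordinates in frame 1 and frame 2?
the purple circle, the green circle, the red square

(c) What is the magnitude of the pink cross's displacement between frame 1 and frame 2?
1.6

The pink cross moved from (11.5, 10.3) to (10.0, 9.7), a distance of √(1.5² + 0.6²) ≈ 1.6.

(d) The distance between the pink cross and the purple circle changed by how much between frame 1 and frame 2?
-1.0

Distance in frame 1: 9.7. Distance in frame 2: 8.7.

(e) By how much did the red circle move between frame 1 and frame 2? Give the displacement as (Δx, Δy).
(-3.5, -5.4)

The red circle was at (8.4, 18.8) in frame 1 and (4.9, 13.4) in frame 2.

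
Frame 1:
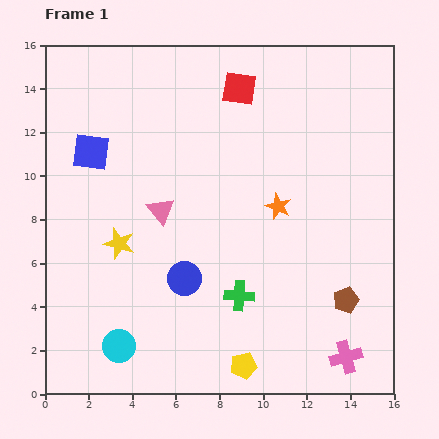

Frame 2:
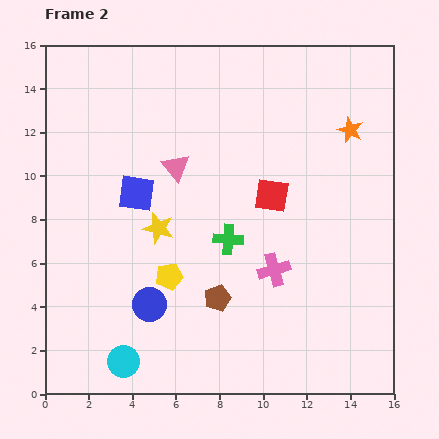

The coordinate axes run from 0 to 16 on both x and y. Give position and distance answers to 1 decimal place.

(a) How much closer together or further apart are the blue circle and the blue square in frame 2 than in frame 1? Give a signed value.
-2.1

Distance in frame 1: 7.2. Distance in frame 2: 5.1.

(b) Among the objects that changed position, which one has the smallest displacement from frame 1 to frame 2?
the cyan circle

(moved 0.7)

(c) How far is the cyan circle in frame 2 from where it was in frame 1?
0.7

The cyan circle moved from (3.4, 2.2) to (3.6, 1.5), a distance of √(0.2² + 0.7²) ≈ 0.7.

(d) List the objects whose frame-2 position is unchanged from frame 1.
none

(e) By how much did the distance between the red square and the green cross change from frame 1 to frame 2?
-6.7

Distance in frame 1: 9.5. Distance in frame 2: 2.8.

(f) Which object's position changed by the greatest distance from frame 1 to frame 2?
the brown pentagon

(moved 5.9; next 5.3)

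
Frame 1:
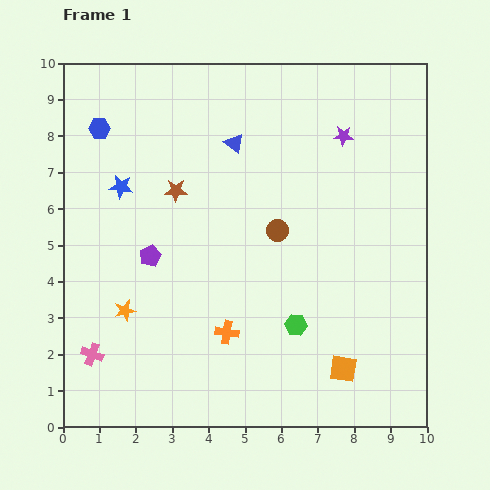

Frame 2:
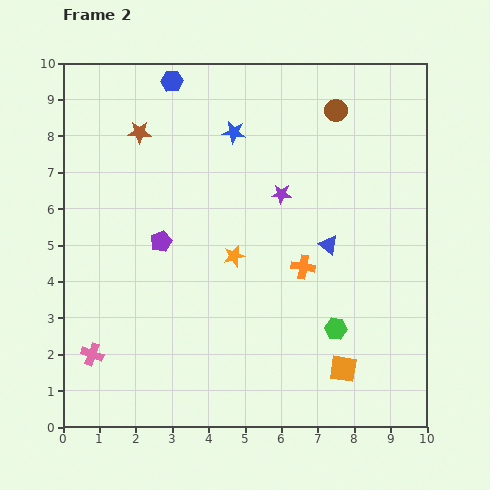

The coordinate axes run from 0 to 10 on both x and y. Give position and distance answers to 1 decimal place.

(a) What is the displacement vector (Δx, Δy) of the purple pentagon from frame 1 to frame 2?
(0.3, 0.4)

The purple pentagon was at (2.4, 4.7) in frame 1 and (2.7, 5.1) in frame 2.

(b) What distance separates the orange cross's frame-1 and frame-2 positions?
2.8

The orange cross moved from (4.5, 2.6) to (6.6, 4.4), a distance of √(2.1² + 1.8²) ≈ 2.8.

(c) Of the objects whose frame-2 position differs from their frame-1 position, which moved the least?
the purple pentagon

(moved 0.5)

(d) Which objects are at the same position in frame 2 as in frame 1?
the pink cross, the orange square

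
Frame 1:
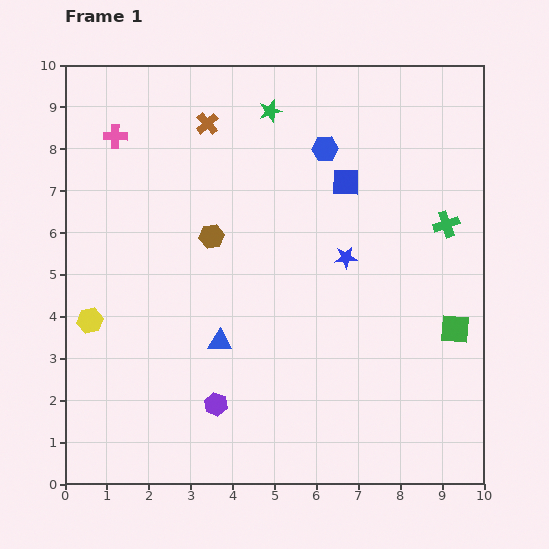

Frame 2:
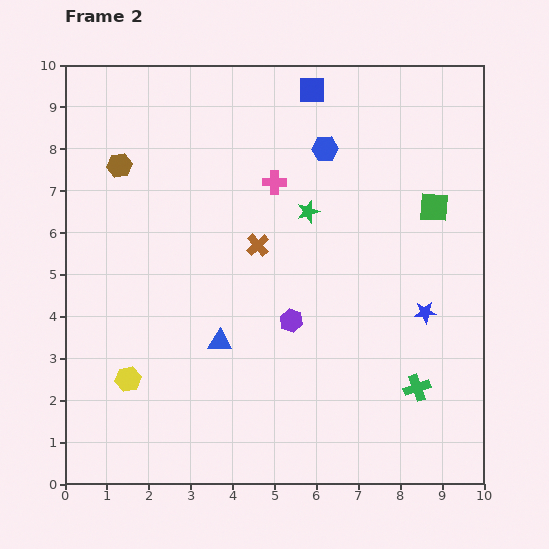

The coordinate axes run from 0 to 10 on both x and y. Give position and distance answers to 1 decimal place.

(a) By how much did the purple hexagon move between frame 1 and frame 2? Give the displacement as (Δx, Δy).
(1.8, 2.0)

The purple hexagon was at (3.6, 1.9) in frame 1 and (5.4, 3.9) in frame 2.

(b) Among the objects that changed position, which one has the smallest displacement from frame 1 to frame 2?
the yellow hexagon

(moved 1.7)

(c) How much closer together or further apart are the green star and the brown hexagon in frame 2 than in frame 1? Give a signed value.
+1.3

Distance in frame 1: 3.3. Distance in frame 2: 4.6.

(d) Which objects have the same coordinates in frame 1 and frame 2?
the blue hexagon, the blue triangle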